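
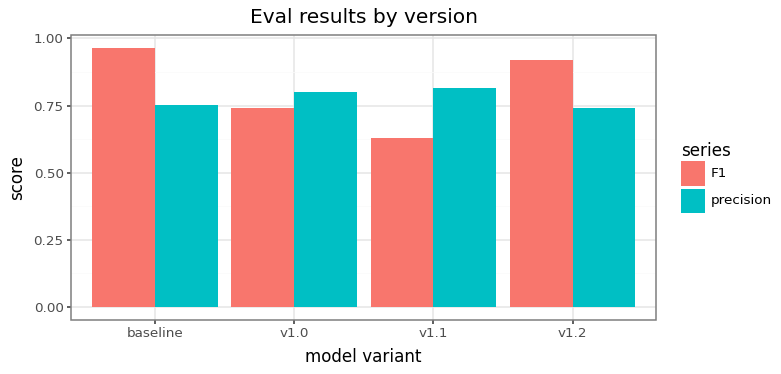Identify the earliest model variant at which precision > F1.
v1.0

baseline: precision ≈ 0.8 vs F1 ≈ 1.0 (not yet); v1.0: precision ≈ 0.8 vs F1 ≈ 0.7 (first crossover).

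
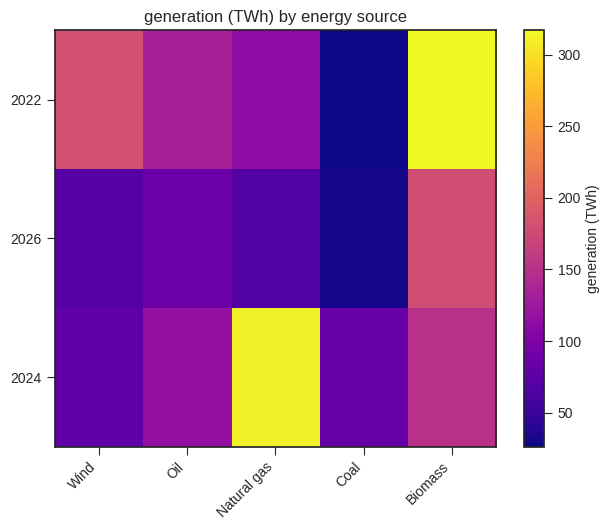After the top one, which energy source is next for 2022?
Top 3 for 2022: Biomass ≈ 325, Wind ≈ 175, Oil ≈ 125.

Wind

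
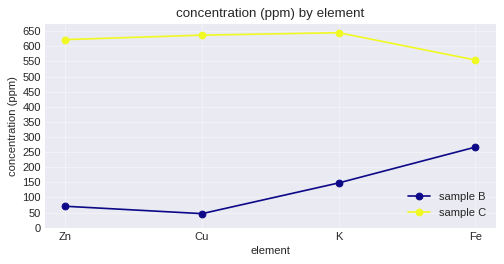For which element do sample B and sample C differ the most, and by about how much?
Cu, ≈ 600 ppm

Cu: sample B ≈ 50, sample C ≈ 650 → gap ≈ 600. Next-largest (Zn) is only ≈ 550.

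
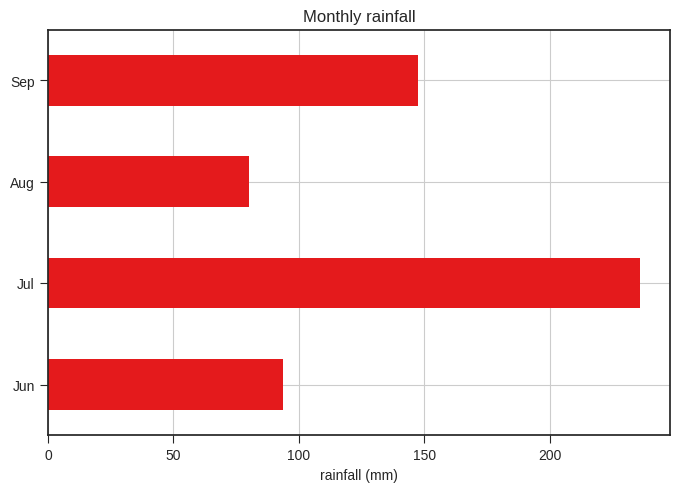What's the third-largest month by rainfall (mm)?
Top 4: Jul ≈ 240, Sep ≈ 140, Jun ≈ 100, Aug ≈ 80.

Jun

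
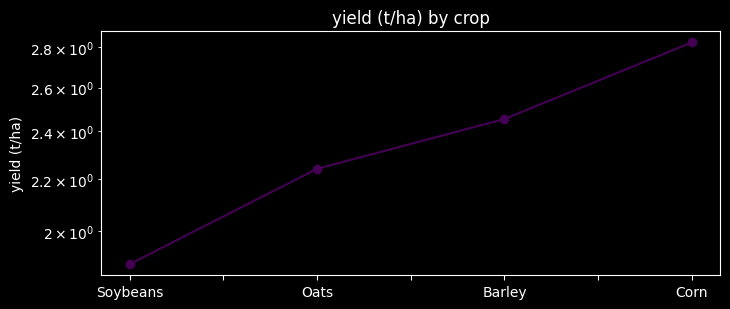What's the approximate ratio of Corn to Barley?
≈ 1.12×

Corn ≈ 2.8, Barley ≈ 2.5; 2.8/2.5 ≈ 1.12.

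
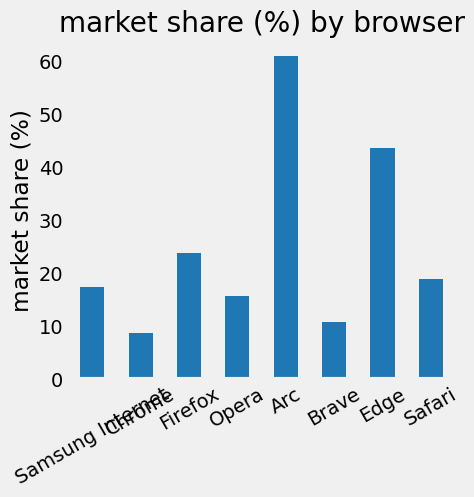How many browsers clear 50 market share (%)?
Above 50: Arc.

1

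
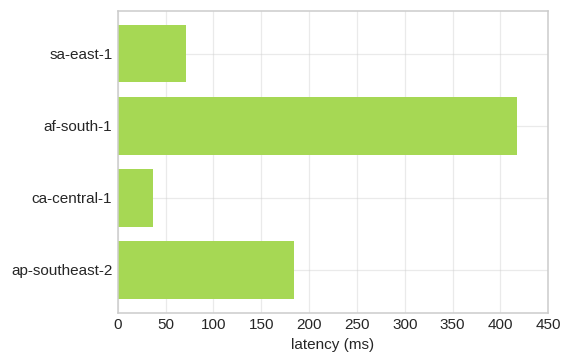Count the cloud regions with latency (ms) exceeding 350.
Above 350: af-south-1.

1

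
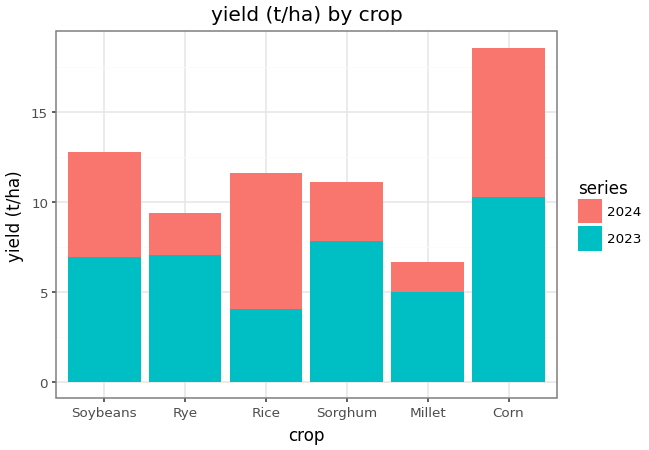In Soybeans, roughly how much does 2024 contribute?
≈ 6

2024 top ≈ 12, bottom ≈ 6; segment ≈ 6.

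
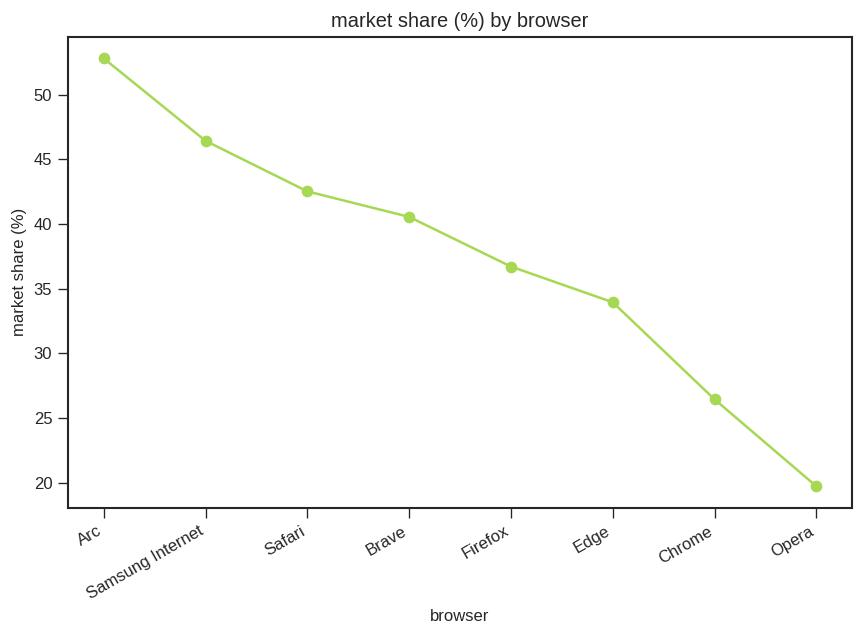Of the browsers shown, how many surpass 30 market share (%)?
6

Above 30: Arc, Samsung Internet, Safari, Brave, Firefox, Edge.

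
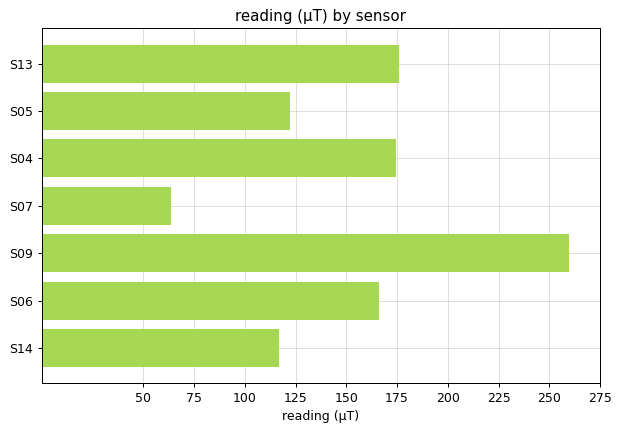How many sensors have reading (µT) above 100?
Above 100: S13, S05, S04, S09, S06, S14.

6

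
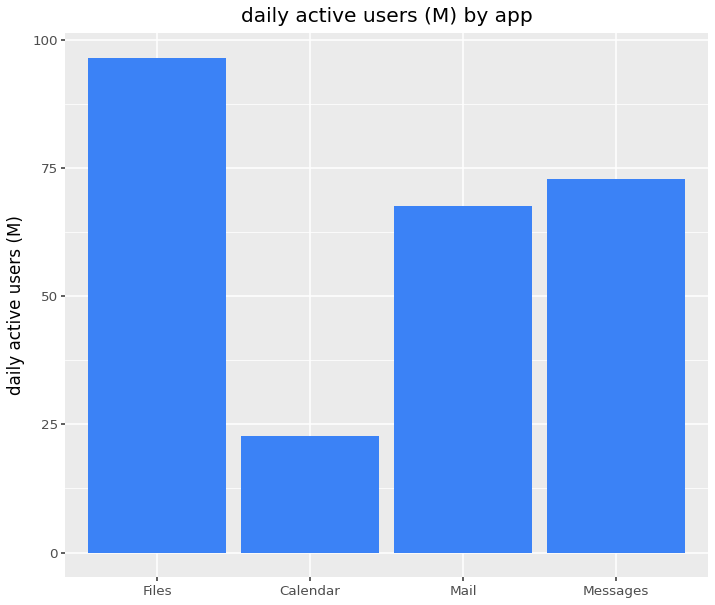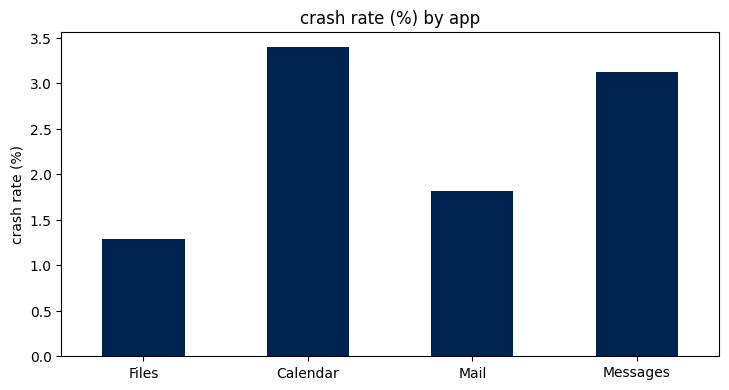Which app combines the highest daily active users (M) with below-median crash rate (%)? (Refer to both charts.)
Files

Chart 2 median crash rate (%) ≈ 2.5; below-median apps: Files, Mail. Among those, Files has the highest daily active users (M) (≈ 100).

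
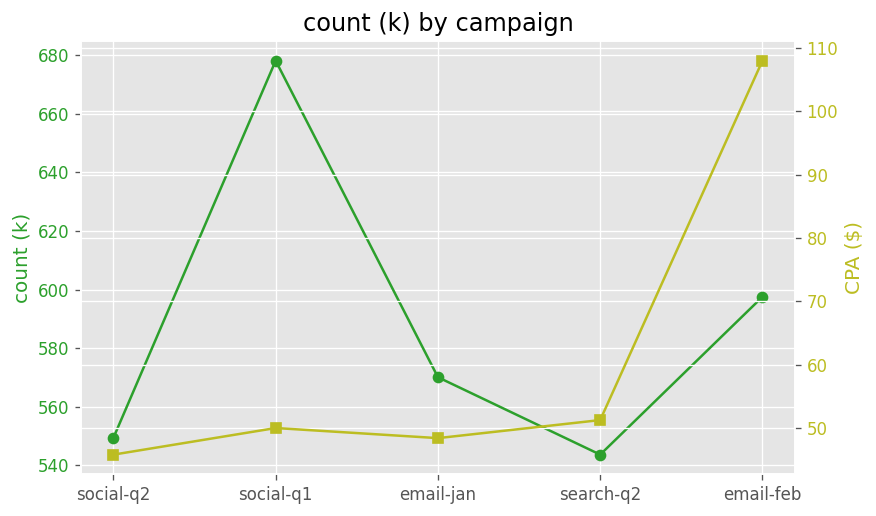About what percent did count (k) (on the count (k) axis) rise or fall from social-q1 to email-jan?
≈ -14.7%

social-q1 ≈ 680, email-jan ≈ 580; (580 − 680) / 680 ≈ -14.7%.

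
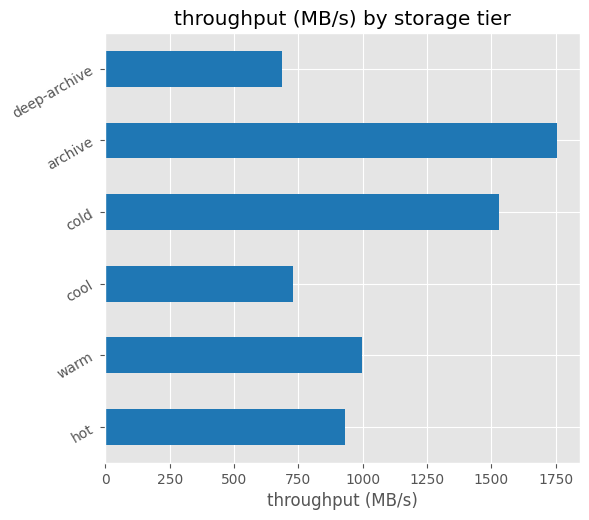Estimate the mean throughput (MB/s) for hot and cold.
≈ 1300

(1000 + 1600) / 2 ≈ 1300.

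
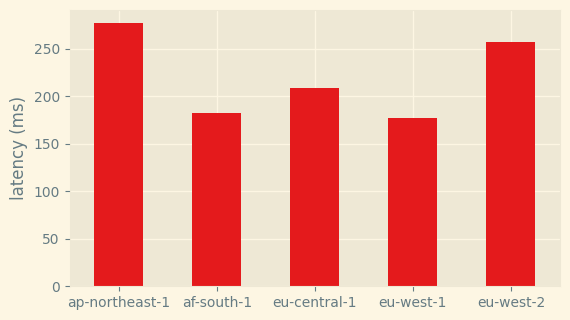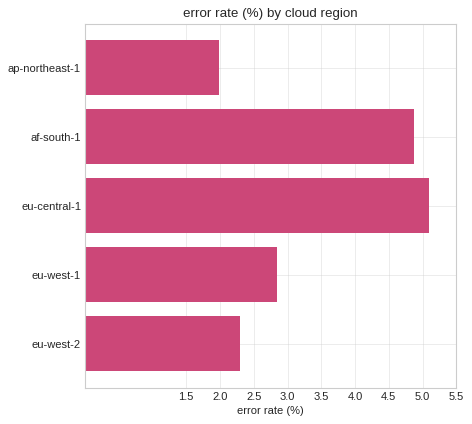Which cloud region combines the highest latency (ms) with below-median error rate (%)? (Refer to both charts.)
ap-northeast-1

Chart 2 median error rate (%) ≈ 3; below-median cloud regions: ap-northeast-1, eu-west-2. Among those, ap-northeast-1 has the highest latency (ms) (≈ 300).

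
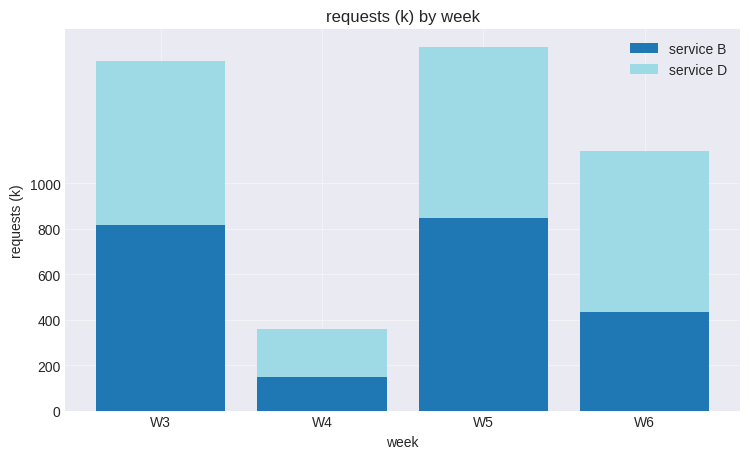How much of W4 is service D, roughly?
≈ 200

service D top ≈ 400, bottom ≈ 200; segment ≈ 200.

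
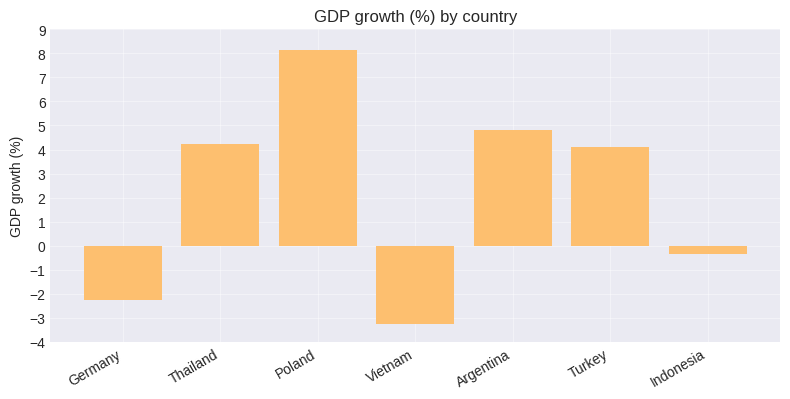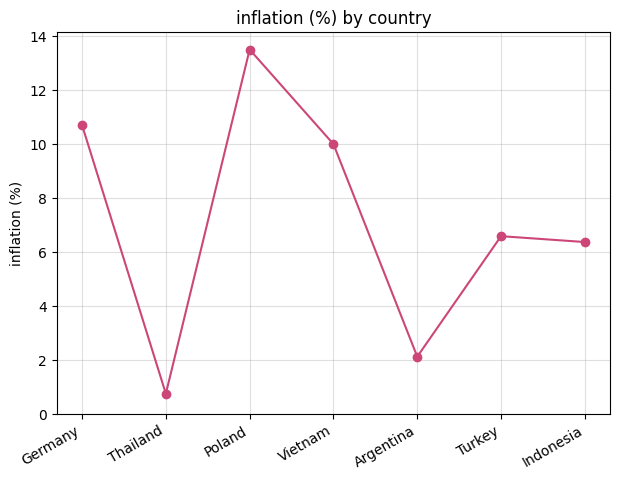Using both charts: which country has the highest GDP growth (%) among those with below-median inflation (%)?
Argentina

Chart 2 median inflation (%) ≈ 6; below-median countries: Thailand, Argentina, Indonesia. Among those, Argentina has the highest GDP growth (%) (≈ 5).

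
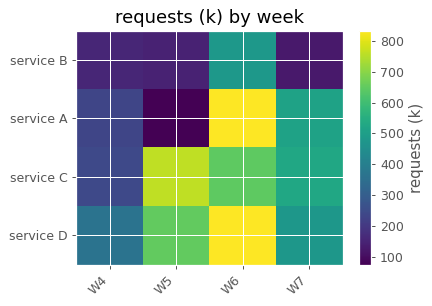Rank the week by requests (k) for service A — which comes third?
Top 4 for service A: W6 ≈ 800, W7 ≈ 500, W4 ≈ 200, W5 ≈ 100.

W4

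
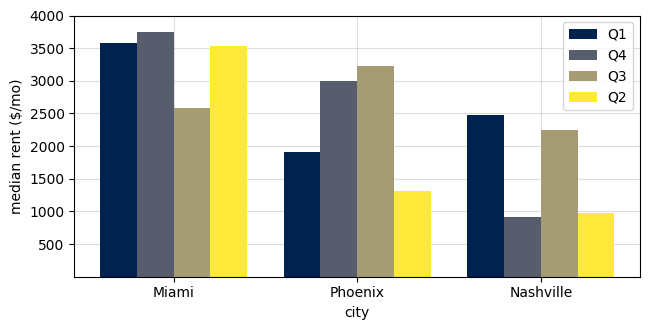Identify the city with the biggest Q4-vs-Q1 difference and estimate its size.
Nashville, ≈ 1500 $/mo

Nashville: Q4 ≈ 1000, Q1 ≈ 2500 → gap ≈ 1500. Next-largest (Phoenix) is only ≈ 1000.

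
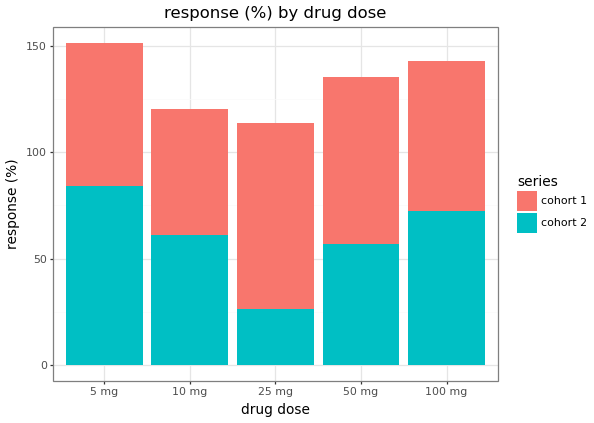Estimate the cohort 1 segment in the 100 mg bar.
cohort 1 top ≈ 140, bottom ≈ 80; segment ≈ 60.

≈ 60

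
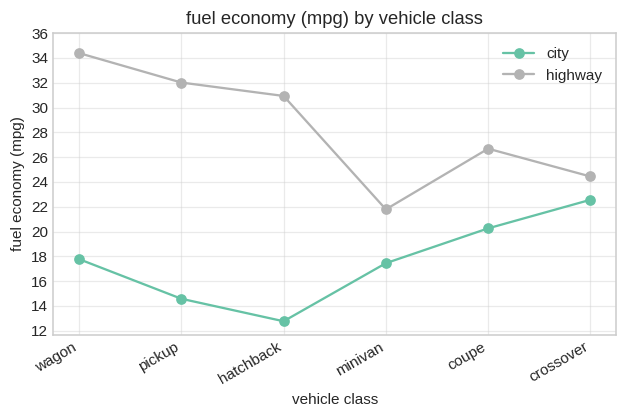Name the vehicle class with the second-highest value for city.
coupe

Top 3 for city: crossover ≈ 22, coupe ≈ 20, wagon ≈ 18.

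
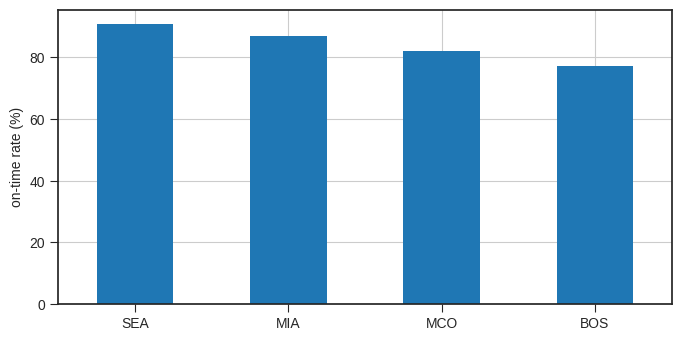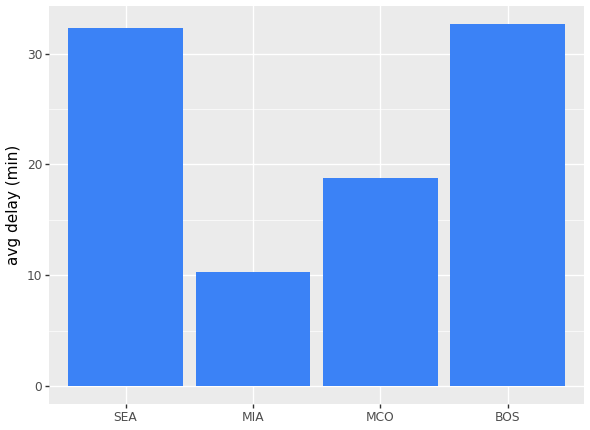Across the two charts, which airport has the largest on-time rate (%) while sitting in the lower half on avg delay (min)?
Chart 2 median avg delay (min) ≈ 25; below-median airports: MIA, MCO. Among those, MIA has the highest on-time rate (%) (≈ 90).

MIA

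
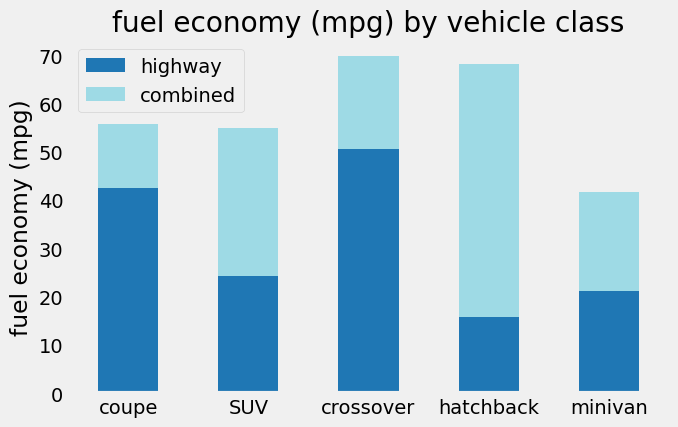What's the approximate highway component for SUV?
highway top ≈ 20, bottom ≈ 0; segment ≈ 20.

≈ 20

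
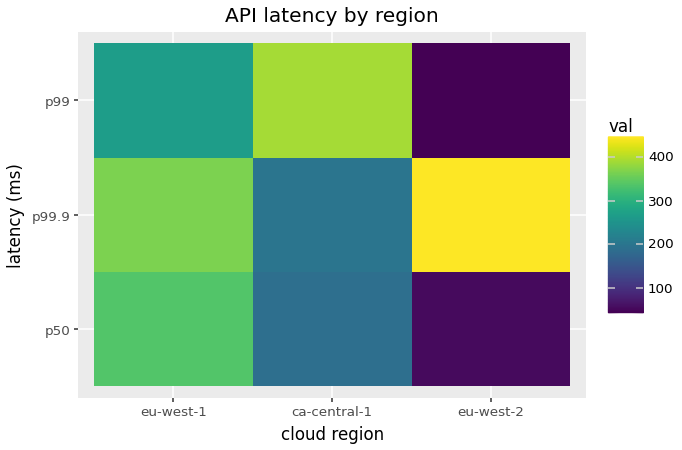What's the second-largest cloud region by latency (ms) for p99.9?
eu-west-1

Top 3 for p99.9: eu-west-2 ≈ 450, eu-west-1 ≈ 350, ca-central-1 ≈ 200.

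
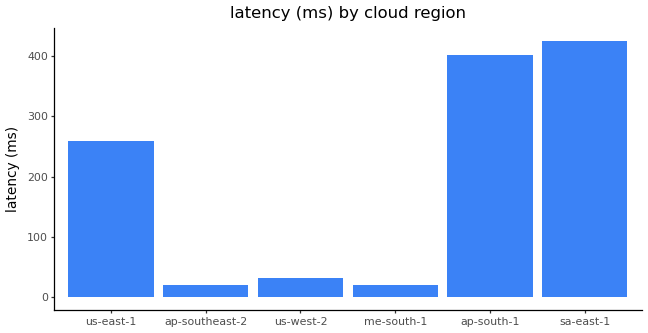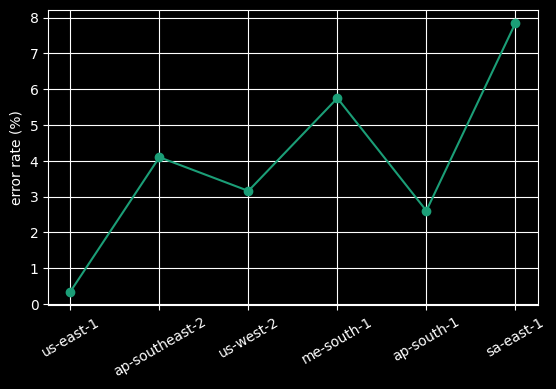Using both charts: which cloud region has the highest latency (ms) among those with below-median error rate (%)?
ap-south-1

Chart 2 median error rate (%) ≈ 4; below-median cloud regions: us-east-1, us-west-2, ap-south-1. Among those, ap-south-1 has the highest latency (ms) (≈ 400).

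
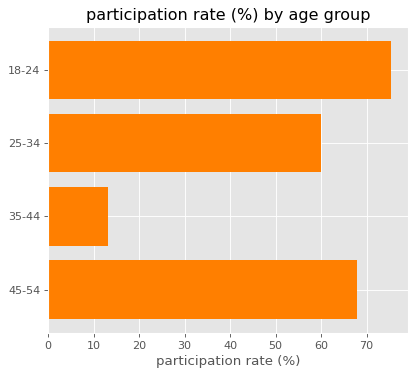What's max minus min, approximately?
≈ 70

Max 18-24 ≈ 80, min 35-44 ≈ 10; range ≈ 70.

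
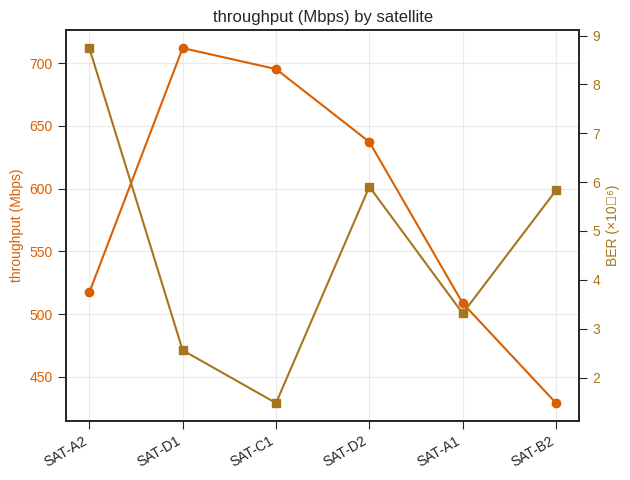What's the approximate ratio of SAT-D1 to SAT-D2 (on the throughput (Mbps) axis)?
SAT-D1 ≈ 700, SAT-D2 ≈ 625; 700/625 ≈ 1.12.

≈ 1.12×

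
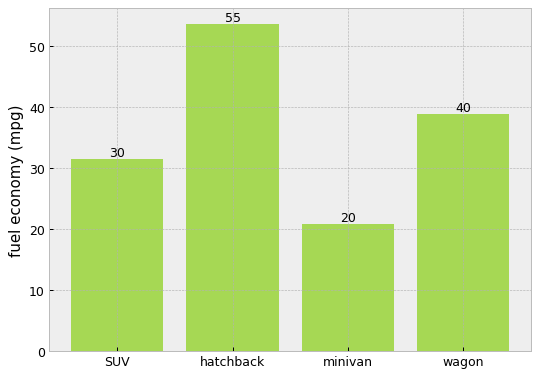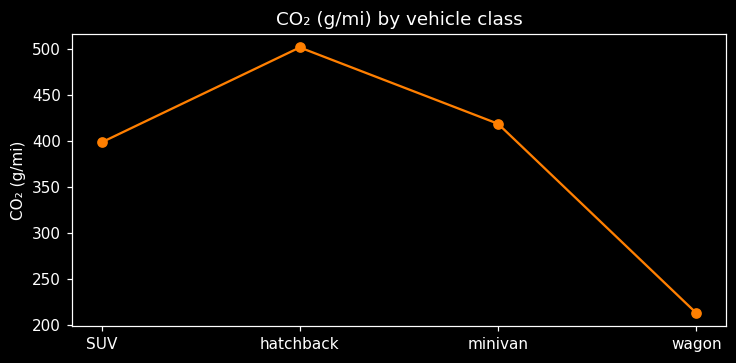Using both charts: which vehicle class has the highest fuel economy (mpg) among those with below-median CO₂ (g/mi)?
wagon

Chart 2 median CO₂ (g/mi) ≈ 400; below-median vehicle classes: SUV, wagon. Among those, wagon has the highest fuel economy (mpg) (≈ 40).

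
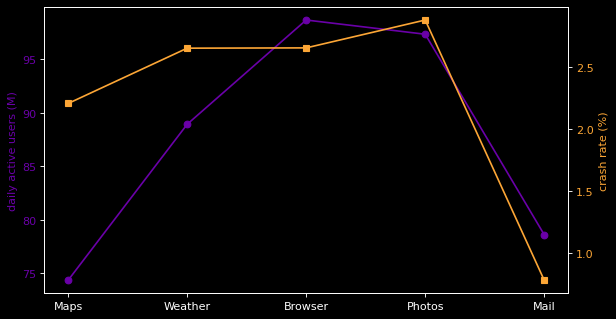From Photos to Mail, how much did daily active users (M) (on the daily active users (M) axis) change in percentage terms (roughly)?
Photos ≈ 95, Mail ≈ 80; (80 − 95) / 95 ≈ -15.8%.

≈ -15.8%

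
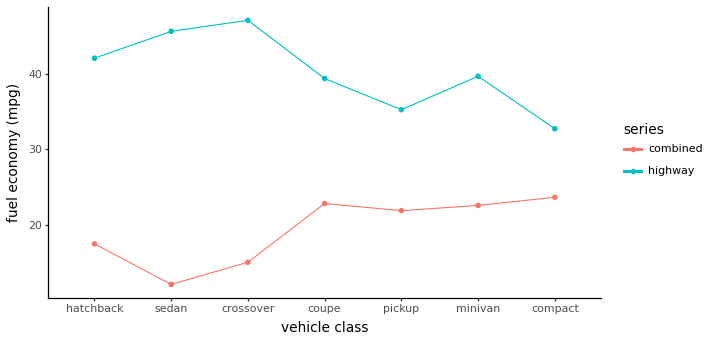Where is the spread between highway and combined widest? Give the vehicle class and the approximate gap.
sedan: highway ≈ 45, combined ≈ 10 → gap ≈ 35. Next-largest (crossover) is only ≈ 30.

sedan, ≈ 35 mpg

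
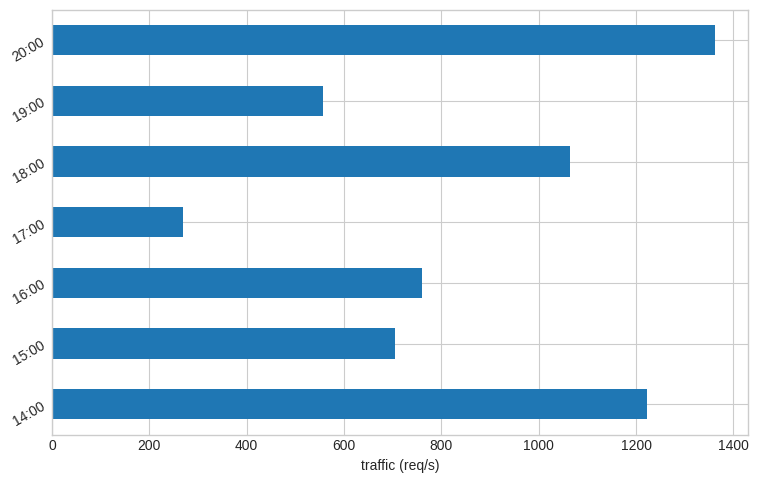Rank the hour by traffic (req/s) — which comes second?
Top 3: 20:00 ≈ 1400, 14:00 ≈ 1200, 18:00 ≈ 1000.

14:00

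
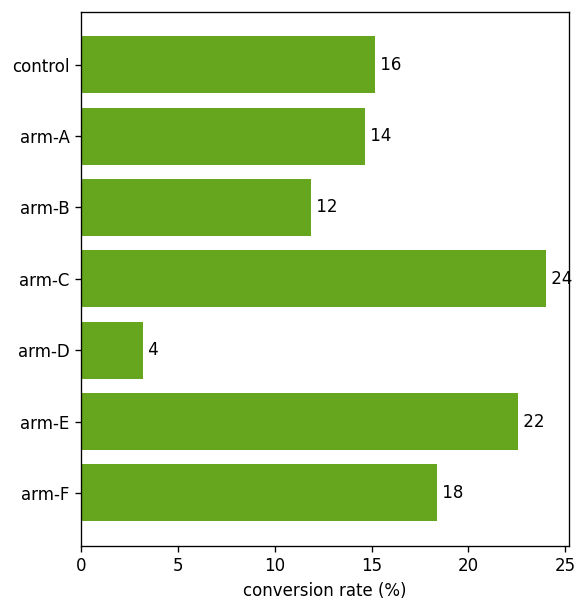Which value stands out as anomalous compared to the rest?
arm-D

arm-D ≈ 4; the rest sit between ≈ 12 and ≈ 24.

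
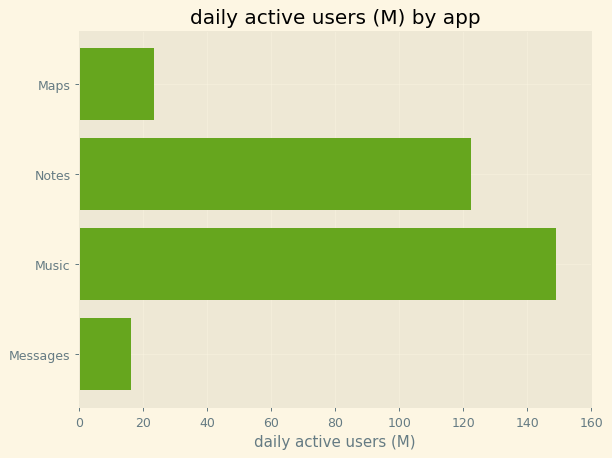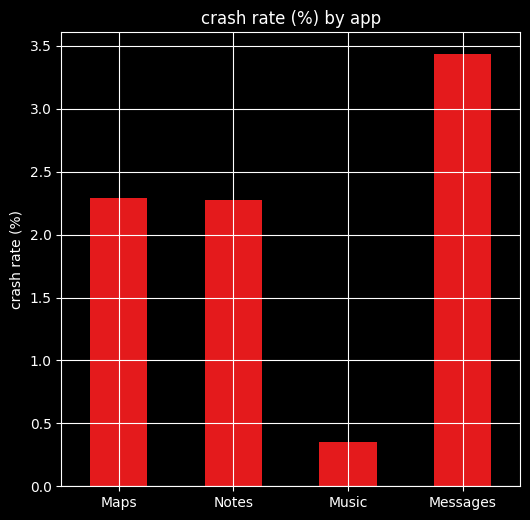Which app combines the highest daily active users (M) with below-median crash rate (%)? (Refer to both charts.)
Music

Chart 2 median crash rate (%) ≈ 2.5; below-median apps: Notes, Music. Among those, Music has the highest daily active users (M) (≈ 140).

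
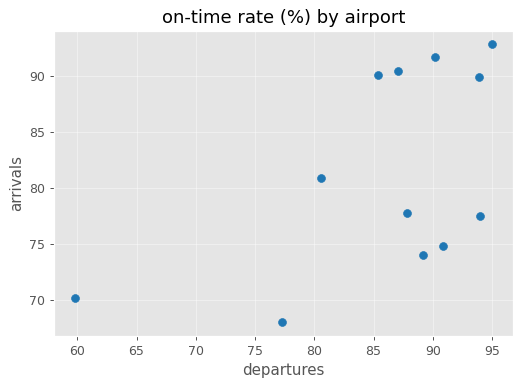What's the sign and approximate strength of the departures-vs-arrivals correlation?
Points are positively correlated; moderate (|r| ≈ 0.6).

positive, moderate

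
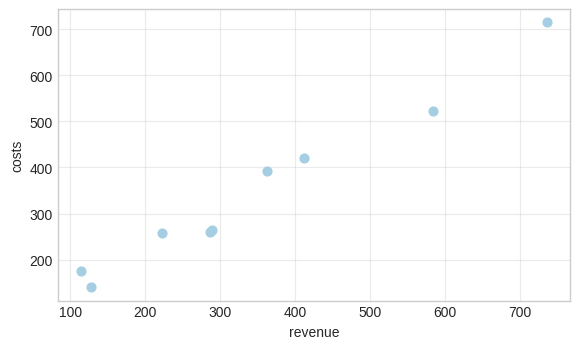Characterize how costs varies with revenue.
positive, strong

Points are positively correlated; strong (|r| ≈ 1.0).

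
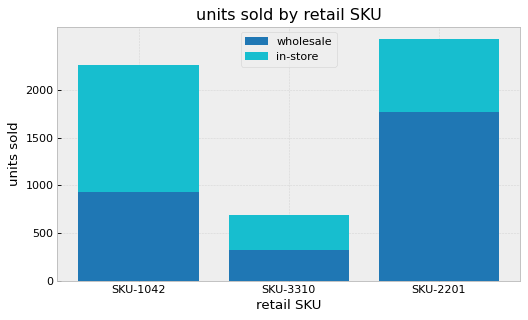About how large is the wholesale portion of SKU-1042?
wholesale top ≈ 1000, bottom ≈ 0; segment ≈ 1000.

≈ 1000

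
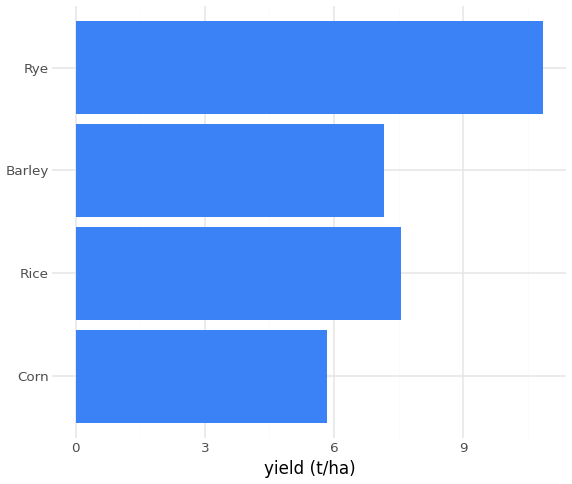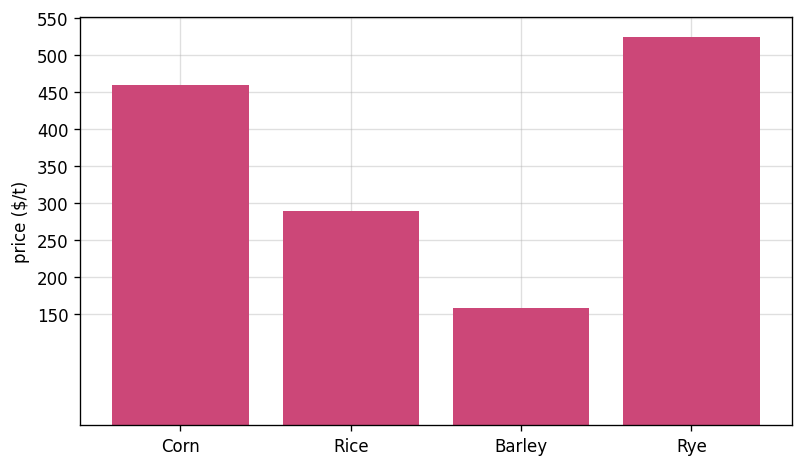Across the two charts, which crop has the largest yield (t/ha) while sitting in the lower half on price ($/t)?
Rice

Chart 2 median price ($/t) ≈ 350; below-median crops: Rice, Barley. Among those, Rice has the highest yield (t/ha) (≈ 8).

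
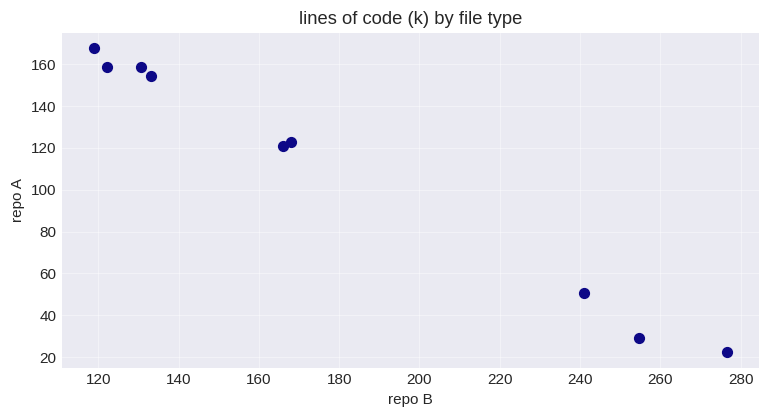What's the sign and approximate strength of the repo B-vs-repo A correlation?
Points are negatively correlated; strong (|r| ≈ 1.0).

negative, strong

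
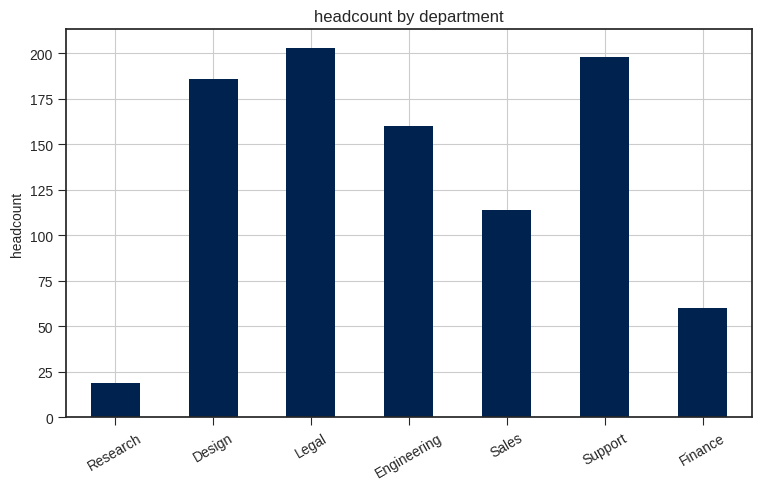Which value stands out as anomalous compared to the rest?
Research ≈ 20; the rest sit between ≈ 60 and ≈ 200.

Research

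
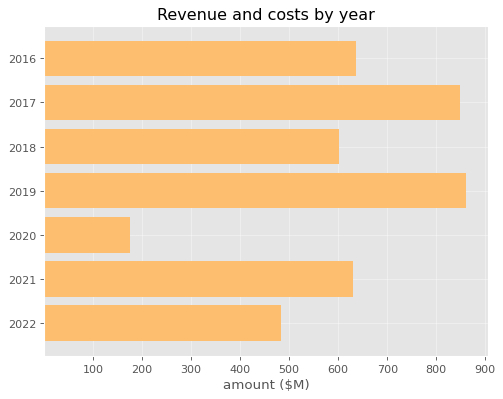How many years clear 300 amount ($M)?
Above 300: 2016, 2017, 2018, 2019, 2021, 2022.

6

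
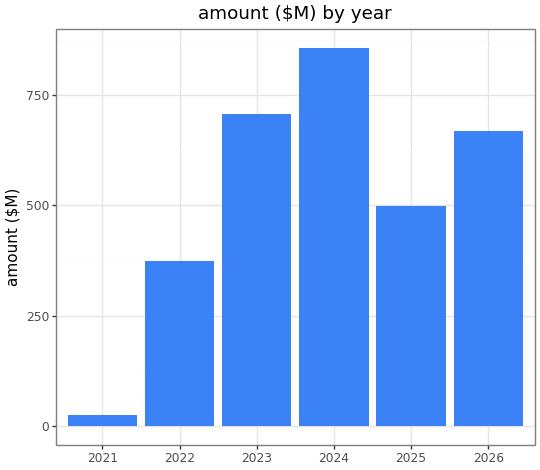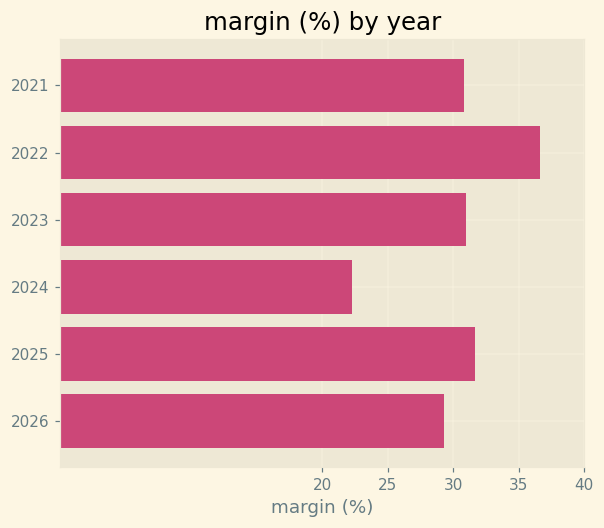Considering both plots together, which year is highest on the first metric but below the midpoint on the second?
Chart 2 median margin (%) ≈ 30; below-median years: 2021, 2024, 2026. Among those, 2024 has the highest amount ($M) (≈ 900).

2024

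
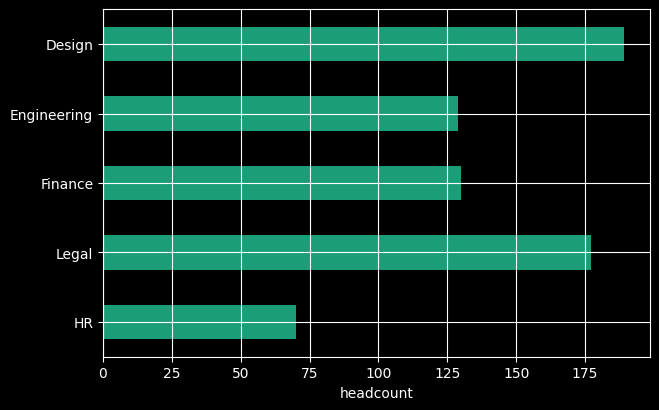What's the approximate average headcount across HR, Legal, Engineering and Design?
≈ 140

(80 + 180 + 120 + 180) / 4 ≈ 140.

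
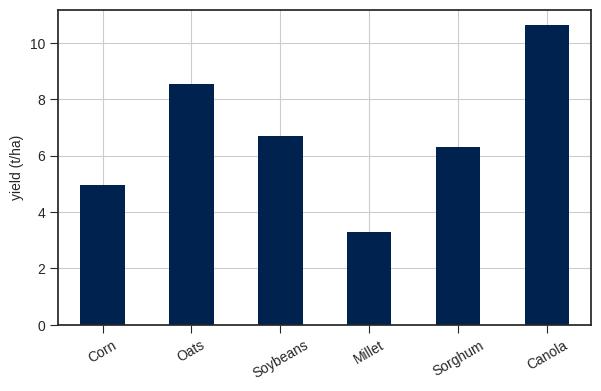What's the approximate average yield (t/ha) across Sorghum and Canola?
(6 + 11) / 2 ≈ 8.

≈ 8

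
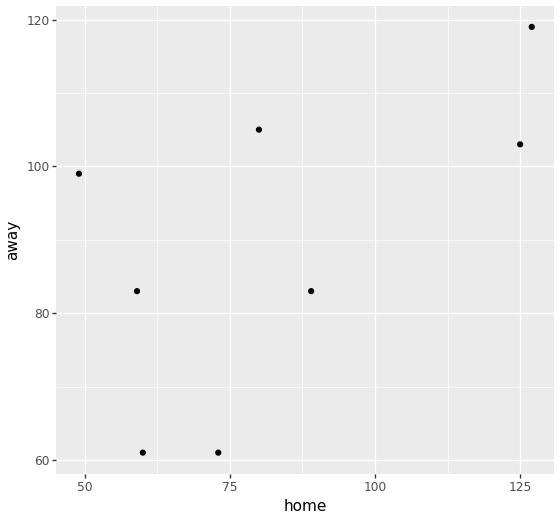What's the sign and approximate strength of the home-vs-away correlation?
positive, moderate

Points are positively correlated; moderate (|r| ≈ 0.6).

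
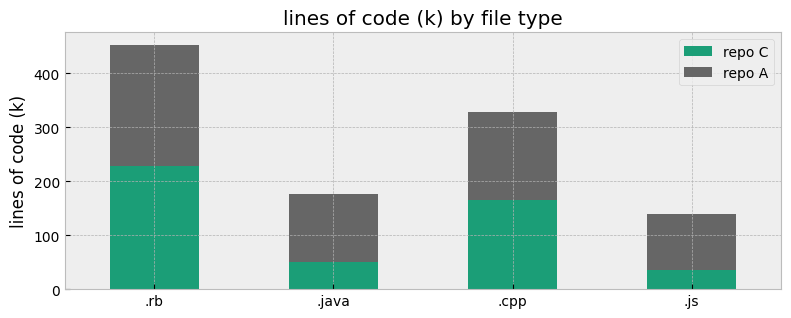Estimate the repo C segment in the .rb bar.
≈ 250

repo C top ≈ 250, bottom ≈ 0; segment ≈ 250.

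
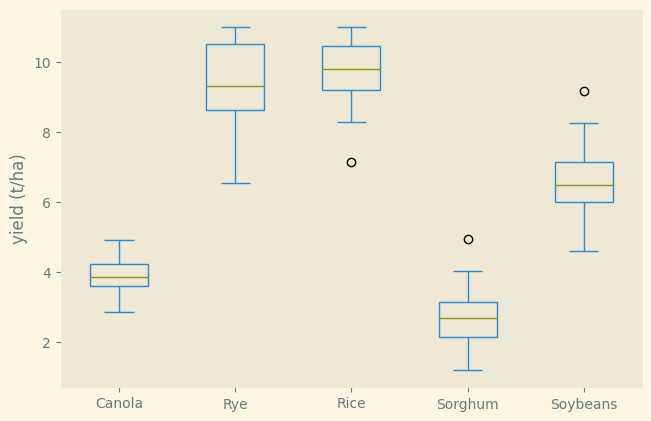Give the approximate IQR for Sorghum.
Q3 ≈ 3, Q1 ≈ 2; IQR ≈ 1.

≈ 1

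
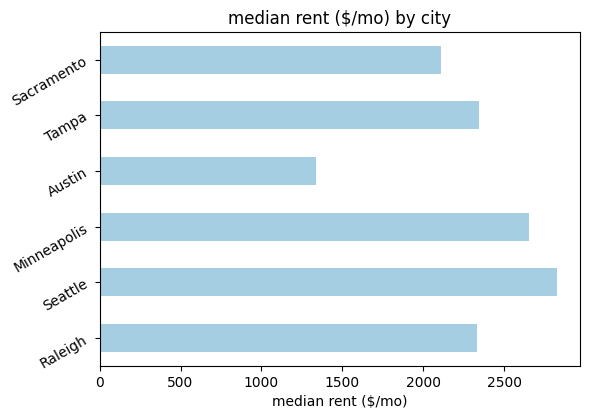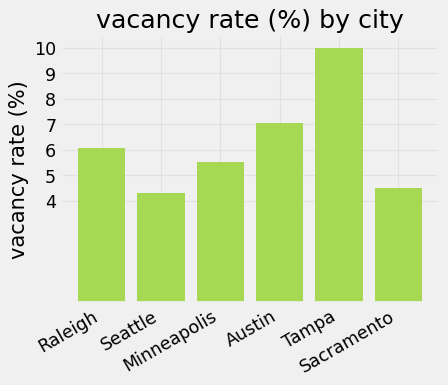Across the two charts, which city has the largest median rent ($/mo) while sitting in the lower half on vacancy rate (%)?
Chart 2 median vacancy rate (%) ≈ 6; below-median cities: Seattle, Minneapolis, Sacramento. Among those, Seattle has the highest median rent ($/mo) (≈ 3000).

Seattle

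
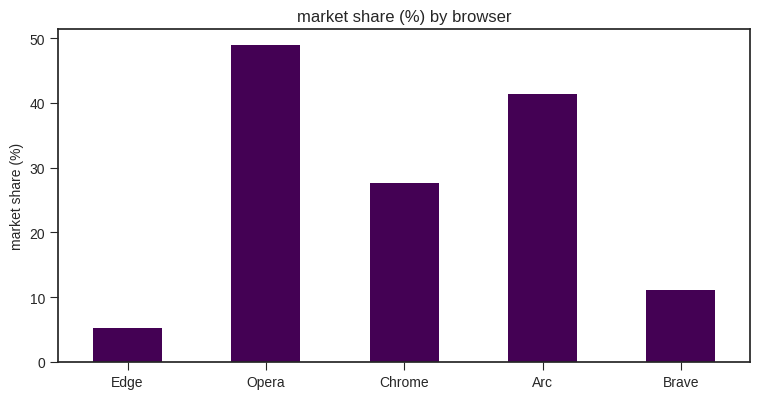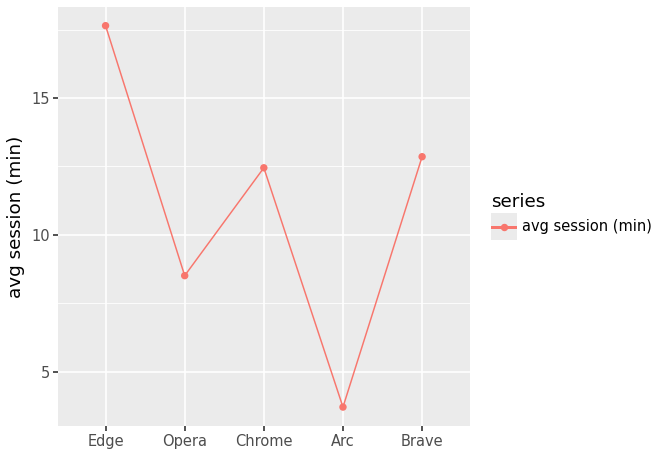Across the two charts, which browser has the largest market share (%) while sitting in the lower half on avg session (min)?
Opera

Chart 2 median avg session (min) ≈ 12; below-median browsers: Opera, Arc. Among those, Opera has the highest market share (%) (≈ 50).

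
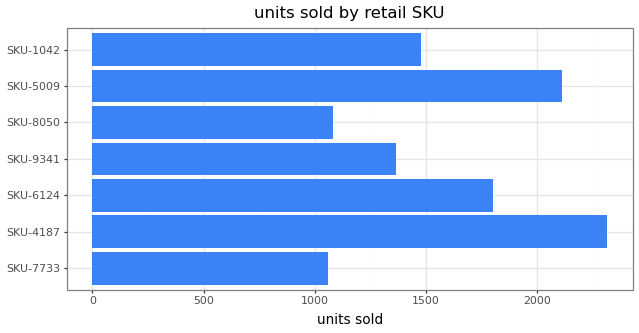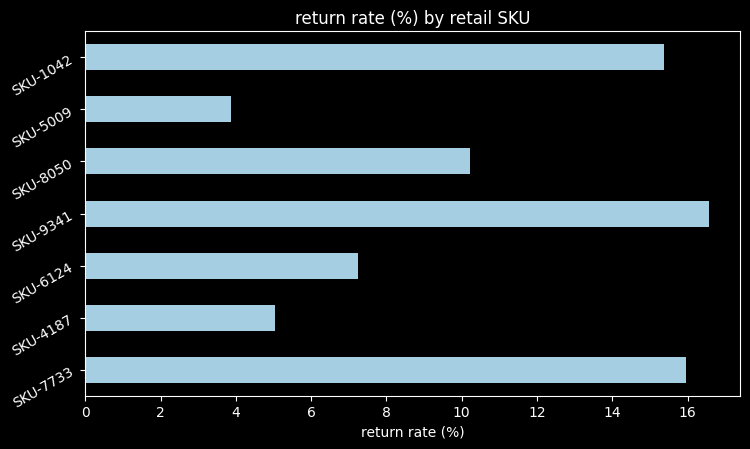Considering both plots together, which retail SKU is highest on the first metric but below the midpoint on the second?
SKU-4187

Chart 2 median return rate (%) ≈ 10; below-median retail SKUs: SKU-4187, SKU-6124, SKU-5009. Among those, SKU-4187 has the highest units sold (≈ 2500).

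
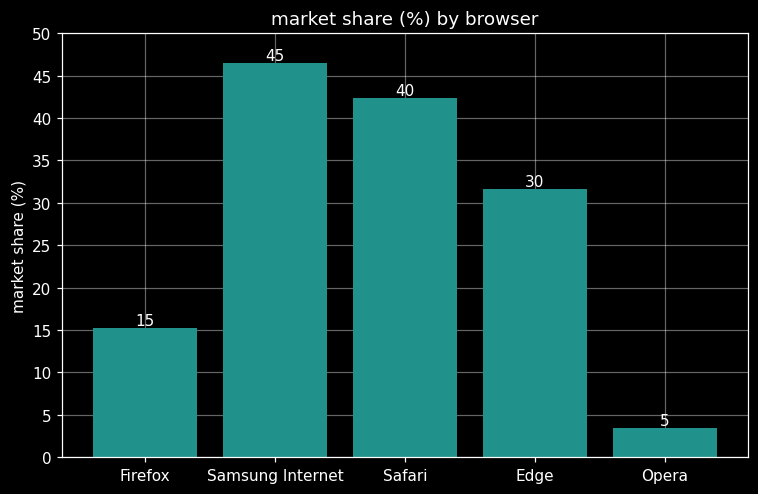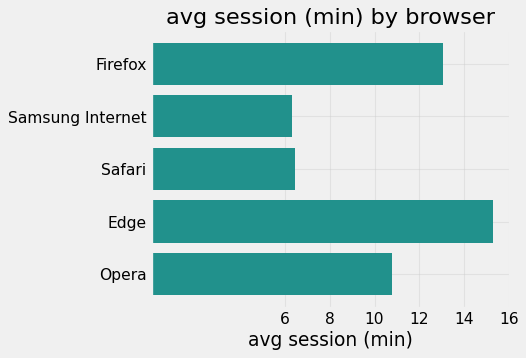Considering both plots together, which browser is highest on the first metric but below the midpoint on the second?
Chart 2 median avg session (min) ≈ 10; below-median browsers: Samsung Internet, Safari. Among those, Samsung Internet has the highest market share (%) (≈ 45).

Samsung Internet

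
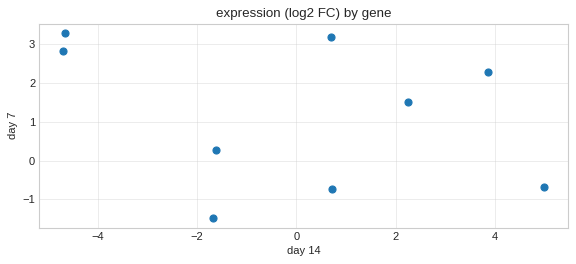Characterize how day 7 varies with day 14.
negative, weak

Points are negatively correlated; weak (|r| ≈ 0.3).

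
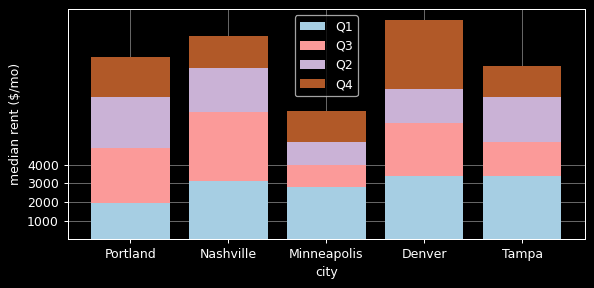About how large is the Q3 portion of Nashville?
≈ 4000

Q3 top ≈ 7000, bottom ≈ 3000; segment ≈ 4000.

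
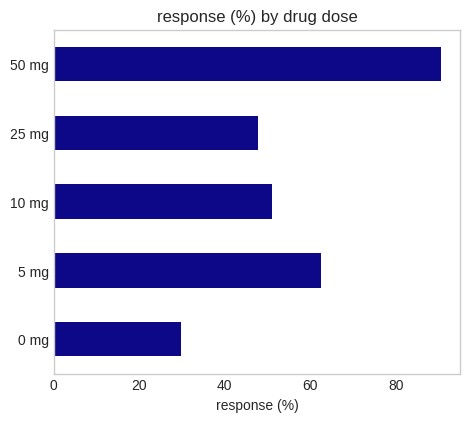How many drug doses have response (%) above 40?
4

Above 40: 5 mg, 10 mg, 25 mg, 50 mg.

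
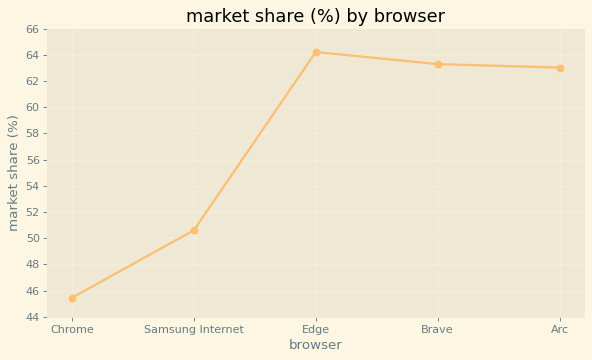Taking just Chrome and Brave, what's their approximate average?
(46 + 64) / 2 ≈ 55.

≈ 55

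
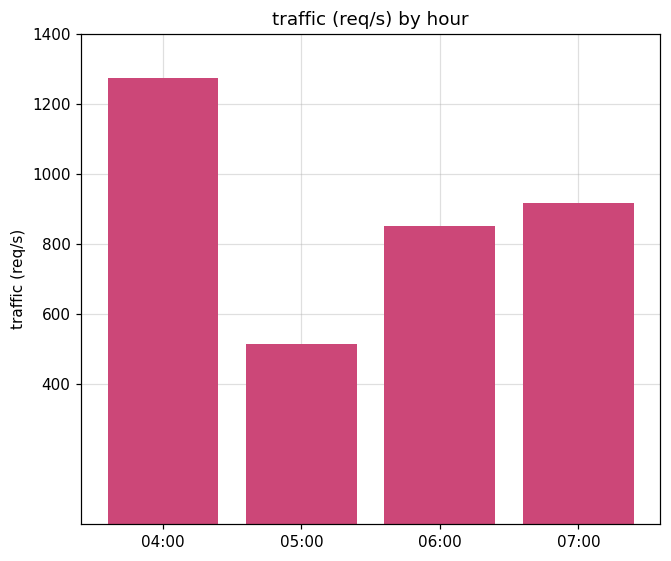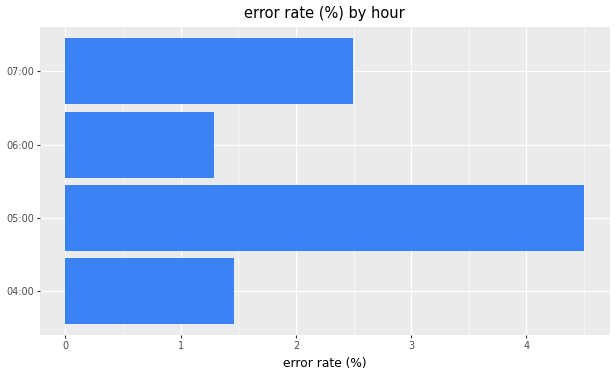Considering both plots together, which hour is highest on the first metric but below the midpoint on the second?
04:00

Chart 2 median error rate (%) ≈ 2; below-median hours: 04:00, 06:00. Among those, 04:00 has the highest traffic (req/s) (≈ 1200).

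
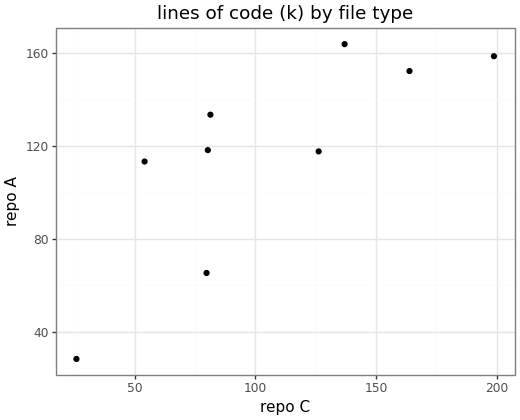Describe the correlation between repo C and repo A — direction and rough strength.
Points are positively correlated; strong (|r| ≈ 0.8).

positive, strong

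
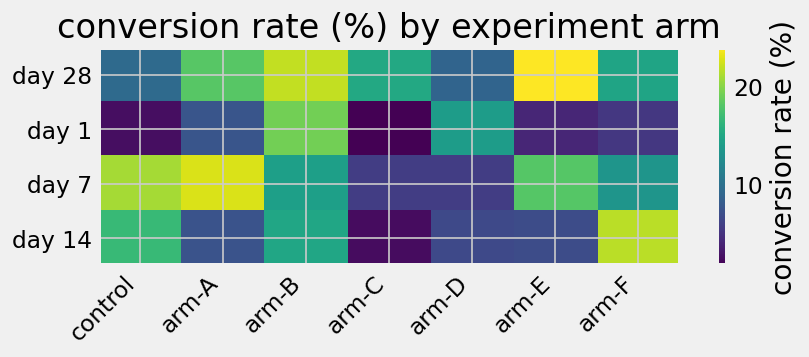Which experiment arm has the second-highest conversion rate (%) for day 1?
arm-D

Top 3 for day 1: arm-B ≈ 20, arm-D ≈ 14, arm-A ≈ 8.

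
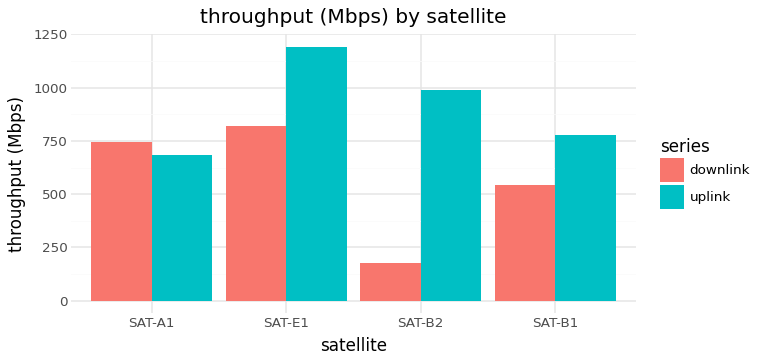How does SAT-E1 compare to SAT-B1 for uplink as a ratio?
SAT-E1 ≈ 1200, SAT-B1 ≈ 800; 1200/800 ≈ 1.5.

≈ 1.5×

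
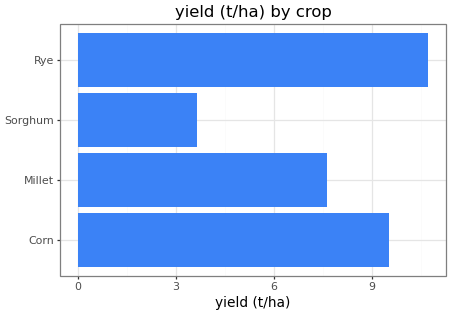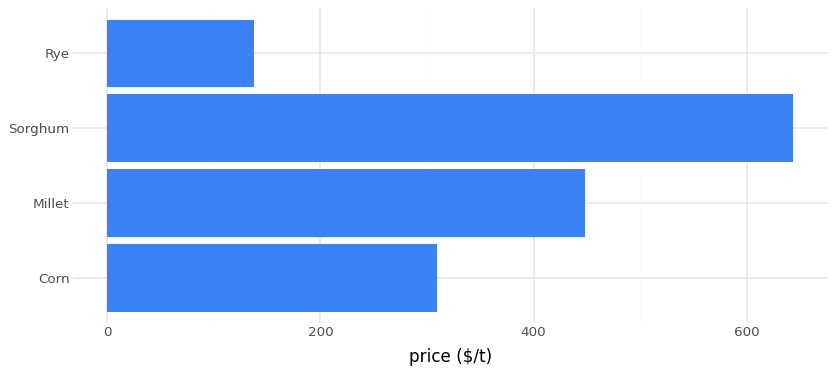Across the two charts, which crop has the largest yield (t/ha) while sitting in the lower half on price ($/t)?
Chart 2 median price ($/t) ≈ 400; below-median crops: Corn, Rye. Among those, Rye has the highest yield (t/ha) (≈ 11).

Rye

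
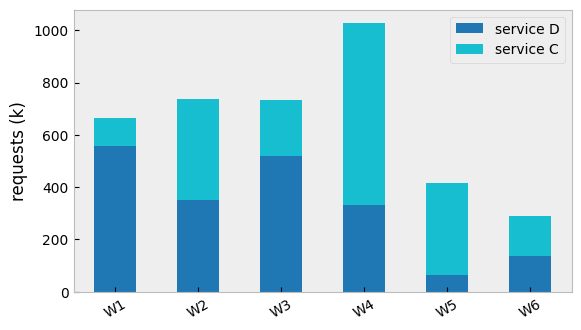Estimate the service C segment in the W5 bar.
service C top ≈ 400, bottom ≈ 100; segment ≈ 300.

≈ 300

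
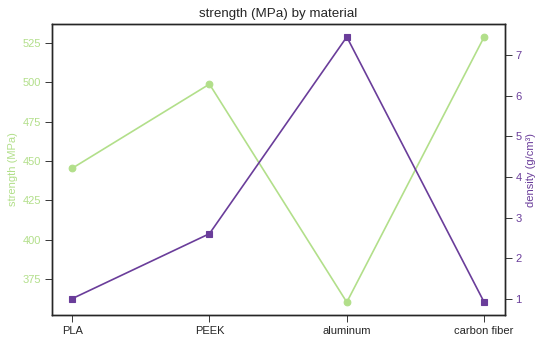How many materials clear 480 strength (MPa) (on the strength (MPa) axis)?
2

Above 480: PEEK, carbon fiber.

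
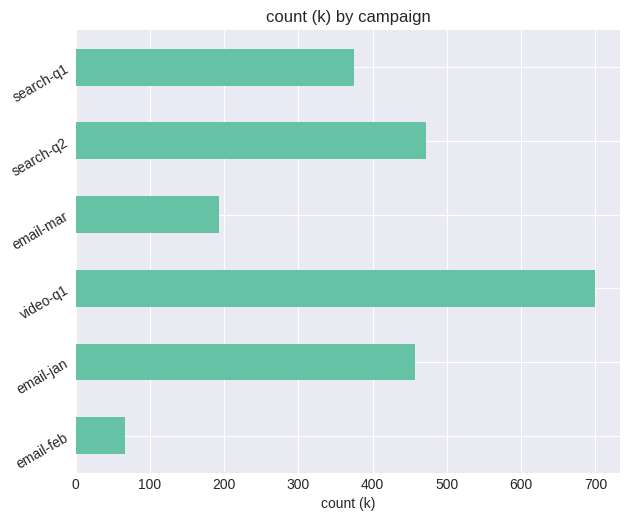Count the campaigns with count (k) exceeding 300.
Above 300: email-jan, video-q1, search-q2, search-q1.

4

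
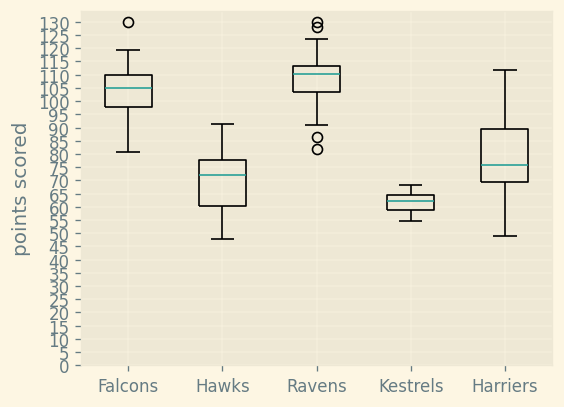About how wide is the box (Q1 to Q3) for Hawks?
Q3 ≈ 80, Q1 ≈ 60; IQR ≈ 20.

≈ 20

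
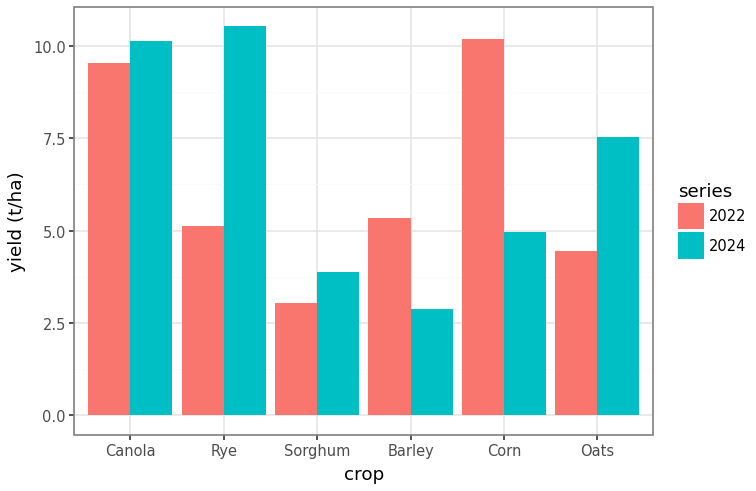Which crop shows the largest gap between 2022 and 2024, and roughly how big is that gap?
Rye: 2022 ≈ 5, 2024 ≈ 11 → gap ≈ 6. Next-largest (Corn) is only ≈ 5.

Rye, ≈ 6 t/ha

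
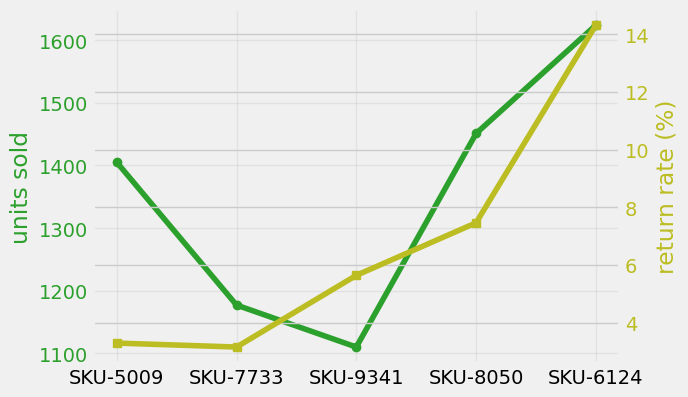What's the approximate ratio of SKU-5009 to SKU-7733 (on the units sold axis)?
SKU-5009 ≈ 1400, SKU-7733 ≈ 1200; 1400/1200 ≈ 1.17.

≈ 1.17×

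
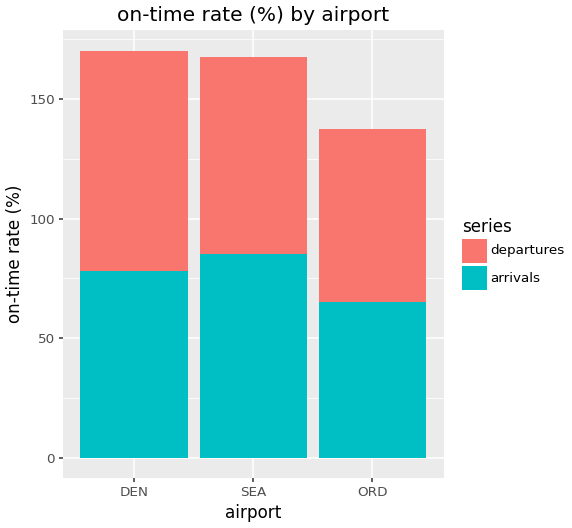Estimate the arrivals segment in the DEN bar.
arrivals top ≈ 80, bottom ≈ 0; segment ≈ 80.

≈ 80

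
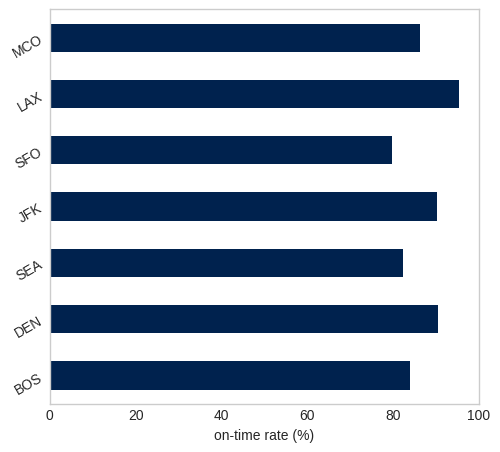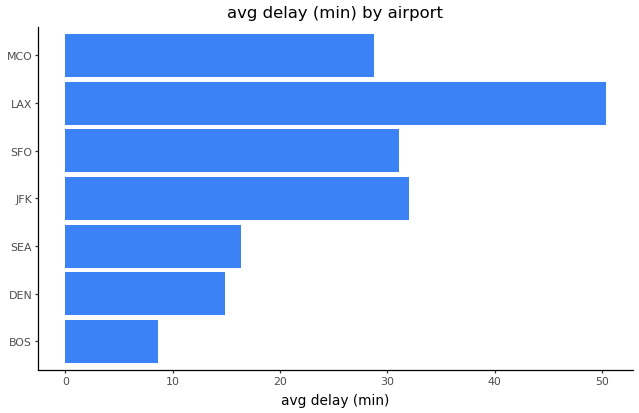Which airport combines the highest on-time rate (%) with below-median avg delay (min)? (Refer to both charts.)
DEN

Chart 2 median avg delay (min) ≈ 30; below-median airports: BOS, DEN, SEA. Among those, DEN has the highest on-time rate (%) (≈ 90).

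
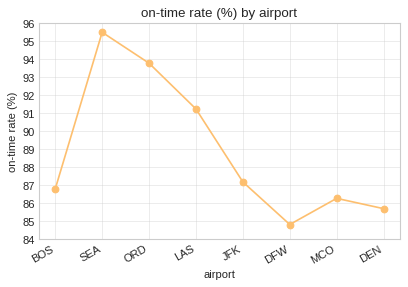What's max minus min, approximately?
≈ 11

Max SEA ≈ 96, min DFW ≈ 85; range ≈ 11.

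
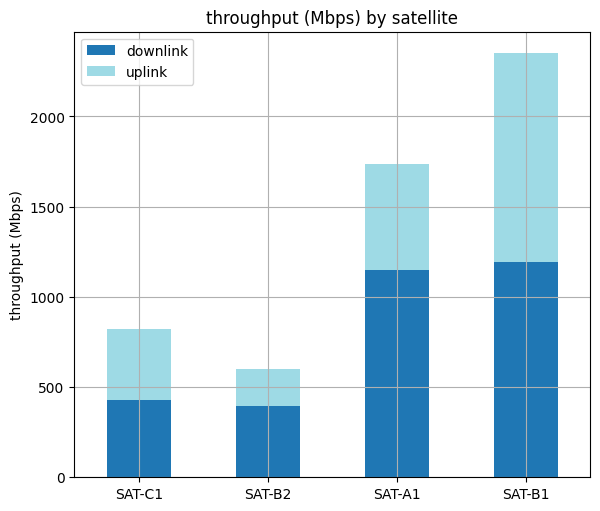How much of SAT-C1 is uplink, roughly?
≈ 400

uplink top ≈ 800, bottom ≈ 400; segment ≈ 400.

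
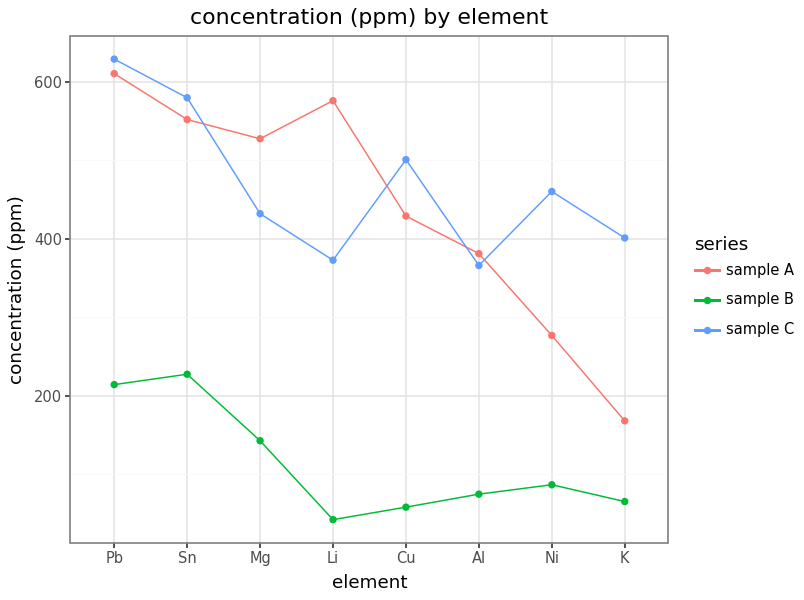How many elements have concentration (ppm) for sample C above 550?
2

Above 550: Pb, Sn.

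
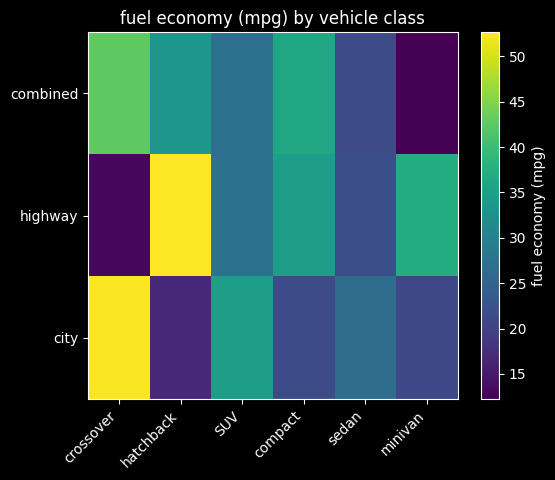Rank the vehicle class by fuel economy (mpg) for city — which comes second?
SUV

Top 3 for city: crossover ≈ 50, SUV ≈ 35, sedan ≈ 25.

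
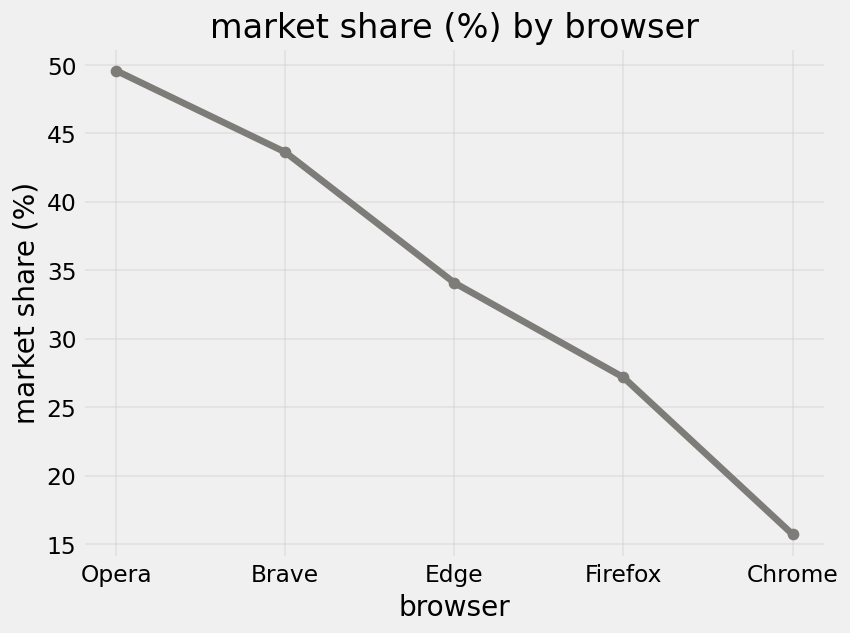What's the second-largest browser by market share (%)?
Top 3: Opera ≈ 50, Brave ≈ 45, Edge ≈ 35.

Brave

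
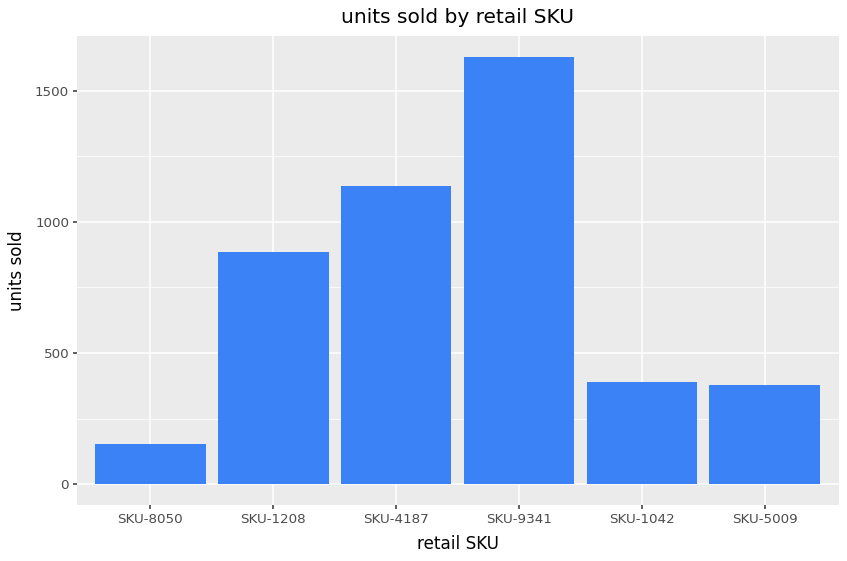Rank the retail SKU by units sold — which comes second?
Top 3: SKU-9341 ≈ 1600, SKU-4187 ≈ 1200, SKU-1208 ≈ 800.

SKU-4187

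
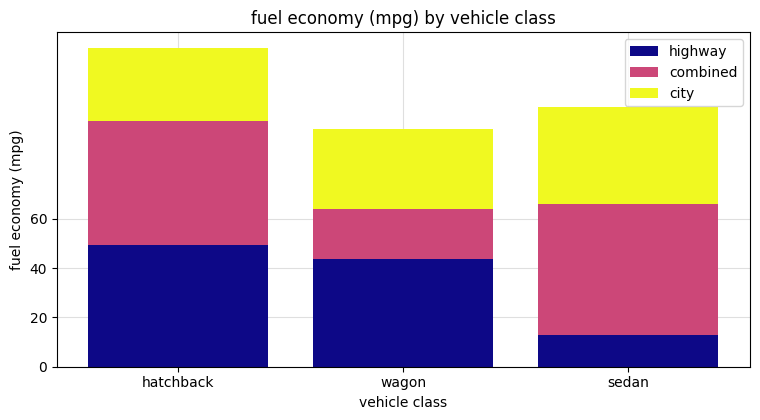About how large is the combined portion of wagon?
≈ 20

combined top ≈ 60, bottom ≈ 40; segment ≈ 20.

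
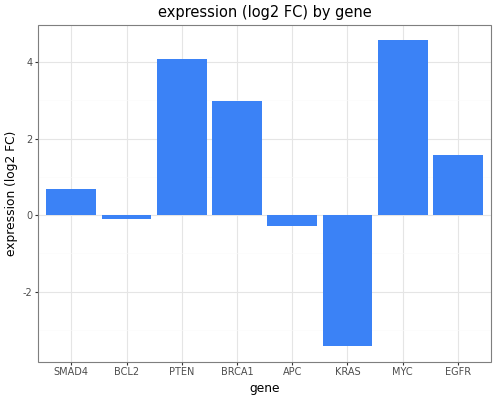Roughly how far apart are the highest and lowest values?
≈ 8

Max MYC ≈ 5, min KRAS ≈ -3; range ≈ 8.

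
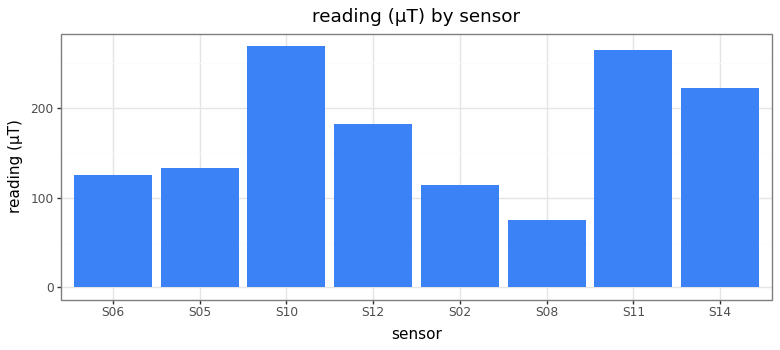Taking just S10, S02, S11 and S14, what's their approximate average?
≈ 225

(275 + 125 + 275 + 225) / 4 ≈ 225.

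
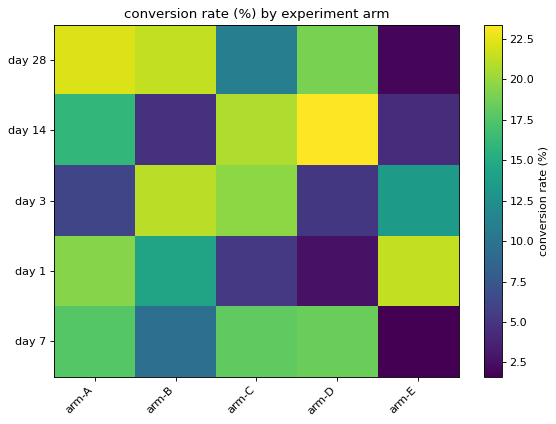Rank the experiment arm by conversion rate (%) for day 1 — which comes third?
arm-B

Top 4 for day 1: arm-E ≈ 22, arm-A ≈ 20, arm-B ≈ 14, arm-C ≈ 6.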